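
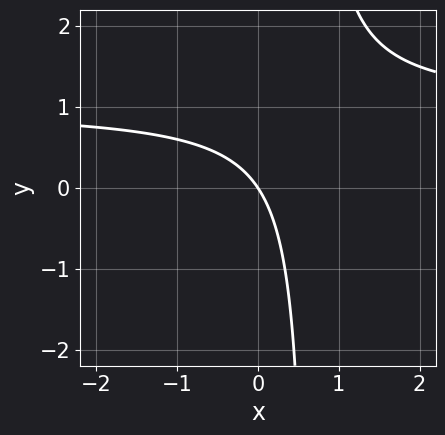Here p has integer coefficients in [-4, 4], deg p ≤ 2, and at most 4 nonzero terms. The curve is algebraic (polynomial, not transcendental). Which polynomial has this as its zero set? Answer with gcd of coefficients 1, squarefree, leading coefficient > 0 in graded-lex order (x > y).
3*x*y - 3*x - 2*y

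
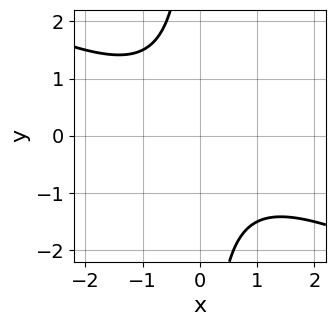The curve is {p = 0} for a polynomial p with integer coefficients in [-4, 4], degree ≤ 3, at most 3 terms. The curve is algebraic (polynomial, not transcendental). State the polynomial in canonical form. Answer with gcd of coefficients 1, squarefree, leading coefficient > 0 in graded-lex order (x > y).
x^2 + 2*x*y + 2

1. The degree is 2 — no degree-1 curve has this shape.
2. Reading off the gridlines: the curve avoids every integer y-axis point in the box; no x-intercept at any integer in the box.
3. Together with the visible shape, these determine p as stated.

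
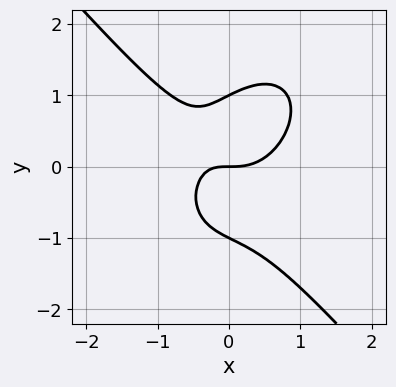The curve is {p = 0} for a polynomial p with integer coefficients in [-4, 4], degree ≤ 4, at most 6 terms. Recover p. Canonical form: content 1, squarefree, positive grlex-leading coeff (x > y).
3*x^3 + 2*y^3 - 2*x*y - 2*y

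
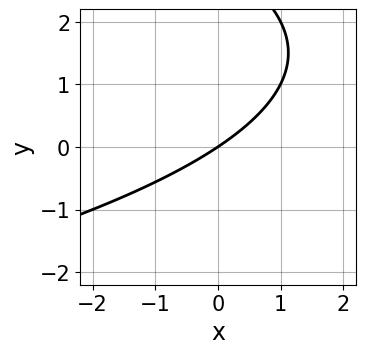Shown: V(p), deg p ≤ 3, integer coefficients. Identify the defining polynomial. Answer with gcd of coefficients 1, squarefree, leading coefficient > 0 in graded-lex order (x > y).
(a) The degree is 2 — the shape is more complex than any degree-1 curve.
(b) Against the integer gridlines: it crosses the y-axis at the gridline y = 0; it meets the x-axis at x = 0 (among the integer gridlines).
(c) Fitting integer coefficients to these (and the overall shape) gives p.

y^2 + 2*x - 3*y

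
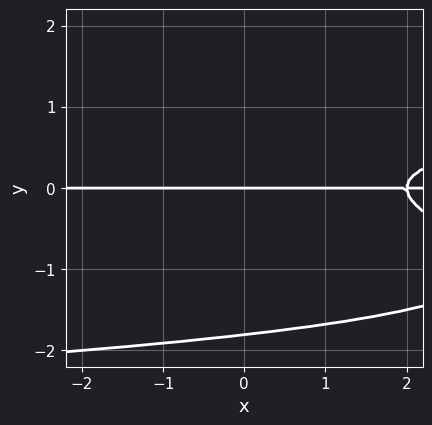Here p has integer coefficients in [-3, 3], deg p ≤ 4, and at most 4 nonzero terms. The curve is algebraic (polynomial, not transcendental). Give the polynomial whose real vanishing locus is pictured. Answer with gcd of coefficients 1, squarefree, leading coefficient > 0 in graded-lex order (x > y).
1. Degree: a generic line meets the curve in up to 4 points, so deg p = 4.
2. Observable constraints: one y-axis crossing is at y = 0; the visible x-axis segment lies entirely on the curve.
3. These observations pin down the coefficients.

2*y^4 + 3*y^3 - x*y + 2*y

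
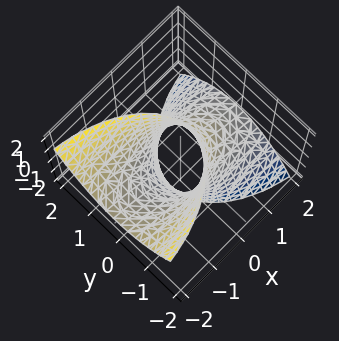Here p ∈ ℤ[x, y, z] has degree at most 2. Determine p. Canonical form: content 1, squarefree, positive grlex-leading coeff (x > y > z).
x^2 + 3*x*z + 3*y^2 - 2

(a) Degree: the shape is more complex than any degree-1 surface, so deg p = 2.
(b) Checking where it meets the axes: it misses every integer gridline on the z-axis.
(c) Solving for integer coefficients yields p as stated.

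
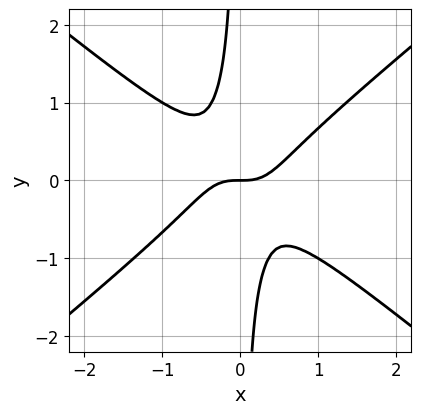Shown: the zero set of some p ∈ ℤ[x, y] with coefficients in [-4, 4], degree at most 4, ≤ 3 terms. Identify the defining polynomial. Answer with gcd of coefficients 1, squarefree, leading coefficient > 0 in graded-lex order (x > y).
2*x^3 - 3*x*y^2 - y

First, deg p = 3.
Then, from the visible intercepts: one y-axis crossing is at y = 0; it crosses the x-axis at the gridline x = 0.
Finally, matching integer coefficients to the picture gives p.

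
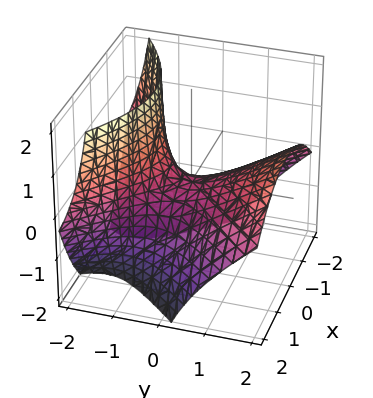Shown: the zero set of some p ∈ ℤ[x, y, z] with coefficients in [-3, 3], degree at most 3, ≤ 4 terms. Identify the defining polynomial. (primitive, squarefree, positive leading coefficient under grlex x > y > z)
1. The degree is 2 — no degree-1 surface has this shape.
2. From the axis intercepts and sections: it crosses the z-axis at the gridline z = 0; one y-axis crossing is at y = 0; it crosses the x-axis at the gridline x = 0.
3. Assembling these constraints gives the stated polynomial.

2*x^2 - 2*y^2 + 3*y*z + 3*z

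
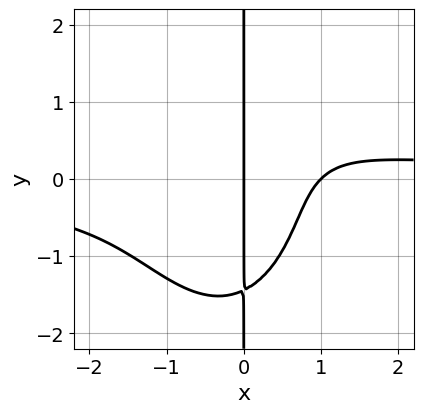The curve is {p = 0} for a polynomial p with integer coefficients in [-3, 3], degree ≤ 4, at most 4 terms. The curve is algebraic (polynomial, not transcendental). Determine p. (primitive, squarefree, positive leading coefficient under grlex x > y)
3*x^3*y + x*y^3 - 3*x^2 + 3*x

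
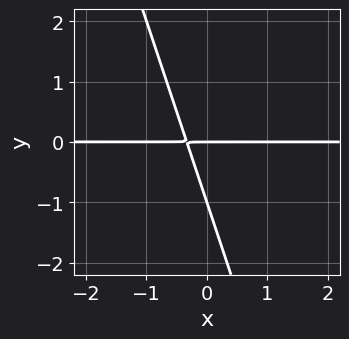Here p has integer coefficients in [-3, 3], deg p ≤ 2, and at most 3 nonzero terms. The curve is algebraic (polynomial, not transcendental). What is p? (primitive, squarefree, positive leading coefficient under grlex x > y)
deg p = 2.
Observable constraints: among the integer gridlines, it crosses the y-axis at y ∈ {-1, 0}; every point of the x-axis in the box is on the curve.
Matching integer coefficients to the picture gives p.

3*x*y + y^2 + y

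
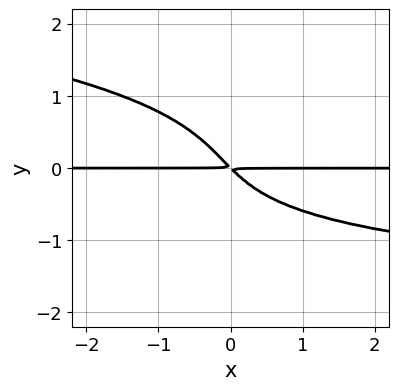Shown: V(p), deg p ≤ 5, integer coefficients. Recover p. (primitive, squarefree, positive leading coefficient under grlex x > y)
3*y^4 + x*y^2 + 3*x*y + 3*y^2

First, the degree is 4 — a generic line meets the curve in up to 4 points.
Then, reading off the gridlines: the visible x-axis segment lies entirely on the curve.
Finally, fitting integer coefficients to these (and the overall shape) gives p.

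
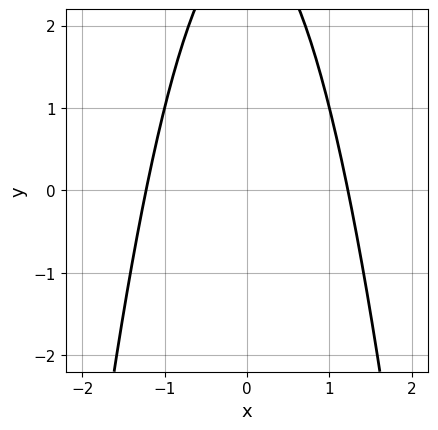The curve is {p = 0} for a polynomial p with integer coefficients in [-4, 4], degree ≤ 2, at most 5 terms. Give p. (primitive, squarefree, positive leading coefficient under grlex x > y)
2*x^2 + y - 3

First, the degree is 2 — a generic line meets the curve in up to 2 points.
Next, symmetries: it's symmetric under x → −x, forcing even powers of x.
Next, against the integer gridlines: no y-intercept at any integer in the box.
Finally, the integer polynomial consistent with all of this is the stated p.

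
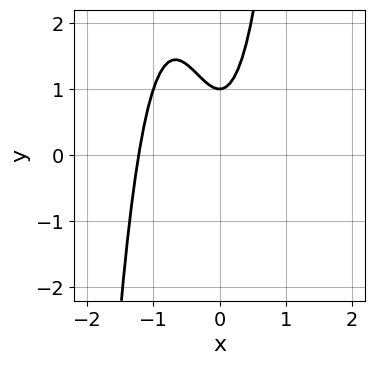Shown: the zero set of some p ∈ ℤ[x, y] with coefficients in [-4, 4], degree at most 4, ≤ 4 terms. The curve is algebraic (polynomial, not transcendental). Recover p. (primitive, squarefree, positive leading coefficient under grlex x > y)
3*x^3 + 3*x^2 - y + 1

1. The degree is 3 — the shape is more complex than any degree-2 curve.
2. Checking where it meets the axes: one y-axis crossing is at y = 1.
3. These observations pin down the coefficients.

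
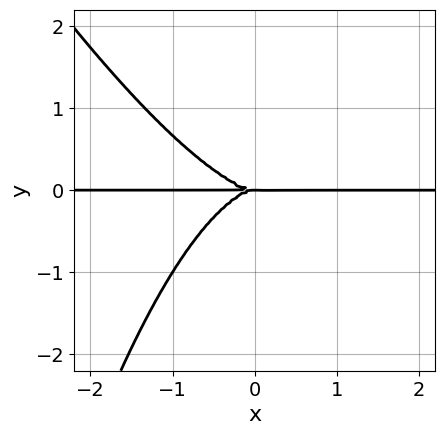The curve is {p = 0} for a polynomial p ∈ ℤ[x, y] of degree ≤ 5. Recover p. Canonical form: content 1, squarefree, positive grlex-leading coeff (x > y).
2*x^3*y + x^2*y^2 + 3*y^3

(a) Degree: a generic line meets the curve in up to 4 points, so deg p = 4.
(b) From the axis intercepts and sections: every point of the x-axis in the box is on the curve; it meets the y-axis at y = 0 (among the integer gridlines).
(c) The integer polynomial consistent with all of this is the stated p.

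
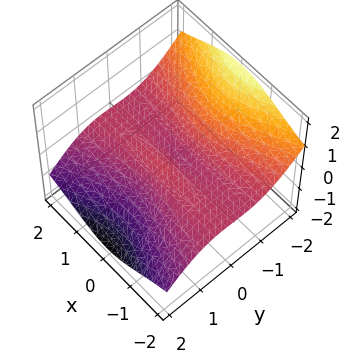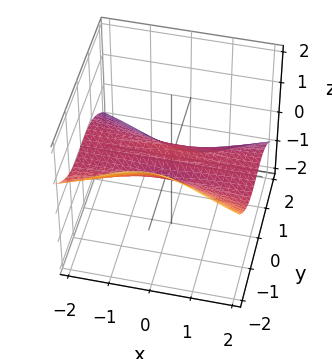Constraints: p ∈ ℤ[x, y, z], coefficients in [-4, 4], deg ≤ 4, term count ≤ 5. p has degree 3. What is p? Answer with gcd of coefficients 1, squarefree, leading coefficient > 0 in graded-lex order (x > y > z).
1. Degree: the shape is more complex than any degree-2 surface, so deg p = 3.
2. Against the integer gridlines: it meets the z-axis at z = 0 (among the integer gridlines); it meets the y-axis at y = 0 (among the integer gridlines).
3. Together with the visible shape, these determine p as stated.

3*x^2*z + 3*y^3 + 3*y^2*z - y + z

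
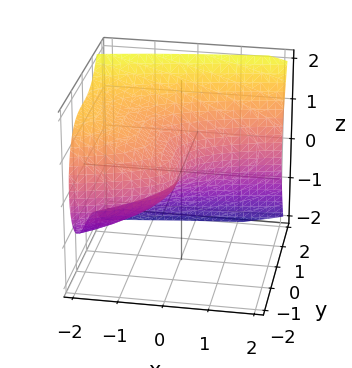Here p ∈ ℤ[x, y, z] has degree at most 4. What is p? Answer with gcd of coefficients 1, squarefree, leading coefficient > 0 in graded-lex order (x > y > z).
First, deg p = 3. No degree-2 surface has this shape.
Then, reading off the gridlines: it crosses the y-axis at the gridline y = 0; one z-axis crossing is at z = 0; it meets the x-axis at x = 0 (among the integer gridlines).
Finally, solving for integer coefficients yields p as stated.

2*y^3 - 3*z^2 - 3*x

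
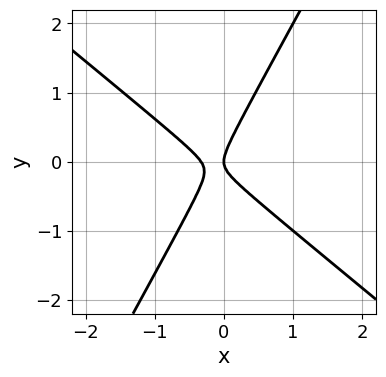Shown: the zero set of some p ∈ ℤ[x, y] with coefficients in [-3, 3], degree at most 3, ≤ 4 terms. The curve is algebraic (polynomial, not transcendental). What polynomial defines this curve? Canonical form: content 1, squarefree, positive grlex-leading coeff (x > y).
3*x^2 + 2*x*y - 2*y^2 + x

1. deg p = 2. A generic line meets the curve in up to 2 points.
2. Reading off the gridlines: it meets the y-axis at y = 0 (among the integer gridlines); one x-axis crossing is at x = 0.
3. Putting this together gives p.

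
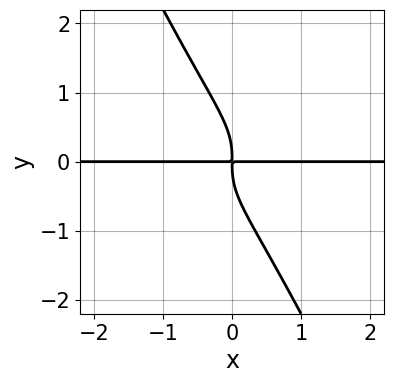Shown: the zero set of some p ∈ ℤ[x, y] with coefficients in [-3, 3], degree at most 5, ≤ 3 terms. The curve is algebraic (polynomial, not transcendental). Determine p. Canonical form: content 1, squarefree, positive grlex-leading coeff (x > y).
2*x*y^3 + y^4 + x*y

1. The degree is 4 — the shape is more complex than any degree-3 curve.
2. Checking where it meets the axes: every point of the x-axis in the box is on the curve.
3. Together with the visible shape, these determine p as stated.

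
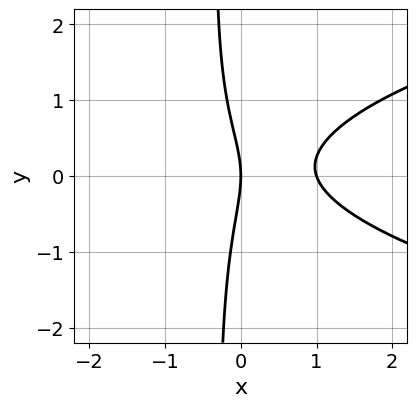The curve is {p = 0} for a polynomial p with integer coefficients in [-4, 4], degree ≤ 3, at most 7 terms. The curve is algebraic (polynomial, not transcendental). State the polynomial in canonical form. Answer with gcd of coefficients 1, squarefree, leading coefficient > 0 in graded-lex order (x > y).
Degree: no degree-2 curve has this shape, so deg p = 3.
Against the integer gridlines: the x-axis gridline crossings are at x ∈ {0, 1}; one y-axis crossing is at y = 0.
Fitting integer coefficients to these (and the overall shape) gives p.

3*x*y^2 - 3*x^2 - x*y + y^2 + 3*x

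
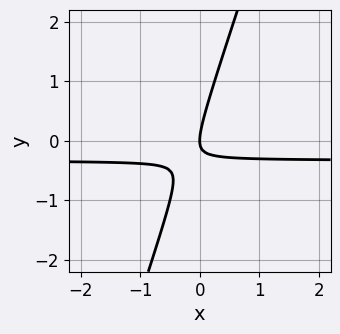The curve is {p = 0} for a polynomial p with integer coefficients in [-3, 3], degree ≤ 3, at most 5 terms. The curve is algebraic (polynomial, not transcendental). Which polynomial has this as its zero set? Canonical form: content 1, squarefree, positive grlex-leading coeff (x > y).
First, the degree is 2 — a generic line meets the curve in up to 2 points.
Next, from the axis intercepts and sections: one y-axis crossing is at y = 0; it crosses the x-axis at the gridline x = 0.
Finally, the integer polynomial consistent with all of this is the stated p.

3*x*y - y^2 + x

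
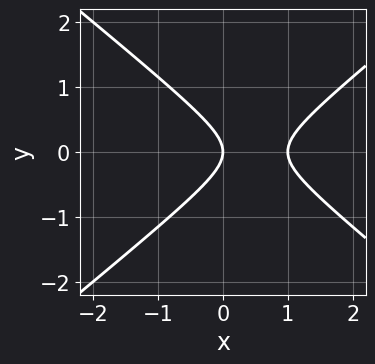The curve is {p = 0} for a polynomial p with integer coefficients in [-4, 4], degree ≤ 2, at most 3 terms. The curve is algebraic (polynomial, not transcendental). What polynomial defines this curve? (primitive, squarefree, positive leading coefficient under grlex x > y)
2*x^2 - 3*y^2 - 2*x

Degree: no degree-1 curve has this shape, so deg p = 2.
Symmetries: mirror symmetry y ↦ −y ⇒ only even powers of y.
Reading off the gridlines: among the integer gridlines, it crosses the x-axis at x ∈ {0, 1}; it meets the y-axis at y = 0 (among the integer gridlines).
Assembling these constraints gives the stated polynomial.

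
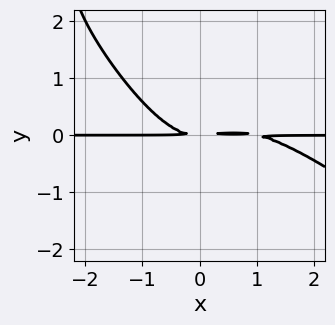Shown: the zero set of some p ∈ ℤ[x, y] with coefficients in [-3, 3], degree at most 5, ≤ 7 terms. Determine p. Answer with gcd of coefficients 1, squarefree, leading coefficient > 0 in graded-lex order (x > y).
First, degree: the shape is more complex than any degree-3 curve, so deg p = 4.
Then, checking where it meets the axes: the visible x-axis segment lies entirely on the curve.
Finally, these observations pin down the coefficients.

x^3*y + 2*x^2*y^2 + x*y^3 - x^2*y + 2*y^2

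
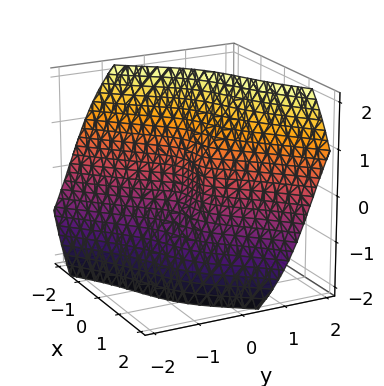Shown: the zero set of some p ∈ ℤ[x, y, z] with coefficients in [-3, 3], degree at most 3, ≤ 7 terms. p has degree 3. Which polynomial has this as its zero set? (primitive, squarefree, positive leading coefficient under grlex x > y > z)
2*x^3 + 3*x*y*z - 3*y^3 + z^3 - 2*y

(a) The degree is 3 — no degree-2 surface has this shape.
(b) From the axis intercepts and sections: it meets the x-axis at x = 0 (among the integer gridlines); it crosses the y-axis at the gridline y = 0; it meets the z-axis at z = 0 (among the integer gridlines).
(c) Putting this together gives p.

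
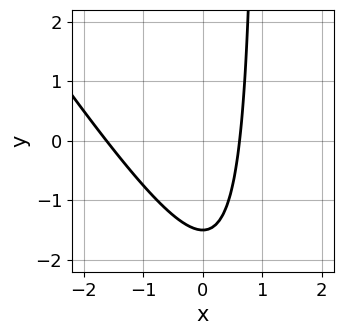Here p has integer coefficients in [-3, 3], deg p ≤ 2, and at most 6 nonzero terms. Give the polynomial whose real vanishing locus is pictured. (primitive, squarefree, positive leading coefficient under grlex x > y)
3*x^2 + 2*x*y + 3*x - 2*y - 3

1. The degree is 2 — a generic line meets the curve in up to 2 points.
2. The integer polynomial consistent with all of this is the stated p.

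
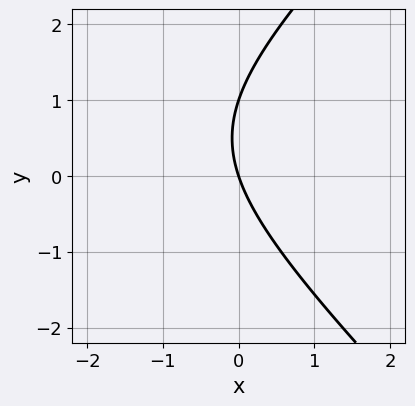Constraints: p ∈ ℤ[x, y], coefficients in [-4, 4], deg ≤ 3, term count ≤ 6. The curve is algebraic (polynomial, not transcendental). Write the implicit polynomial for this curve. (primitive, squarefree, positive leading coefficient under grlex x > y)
x^2 - y^2 + 3*x + y

First, the degree is 2 — a generic line meets the curve in up to 2 points.
Then, reading off the gridlines: the y-axis gridline crossings are at y ∈ {0, 1}; it crosses the x-axis at the gridline x = 0.
Finally, assembling these constraints gives the stated polynomial.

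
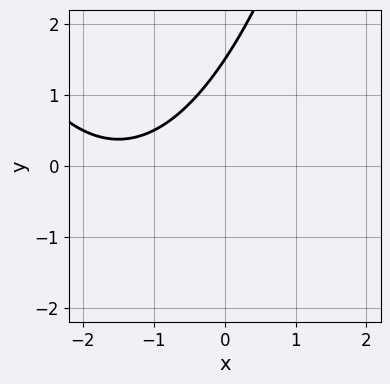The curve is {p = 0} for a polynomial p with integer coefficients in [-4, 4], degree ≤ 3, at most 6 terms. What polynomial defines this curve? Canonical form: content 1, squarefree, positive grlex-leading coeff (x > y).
deg p = 2.
Checking where it meets the axes: it misses every integer gridline on the x-axis.
The integer polynomial consistent with all of this is the stated p.

x^2 + 3*x - 2*y + 3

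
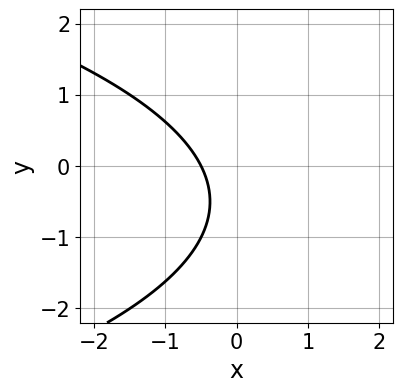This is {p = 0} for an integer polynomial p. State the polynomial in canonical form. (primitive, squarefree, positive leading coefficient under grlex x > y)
1. Degree: the shape is more complex than any degree-1 curve, so deg p = 2.
2. Against the integer gridlines: the curve avoids every integer y-axis point in the box.
3. Putting this together gives p.

y^2 + 2*x + y + 1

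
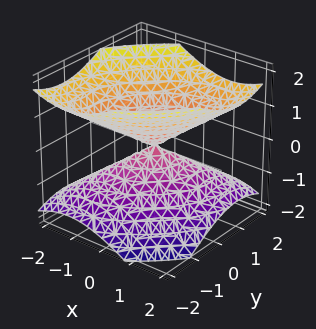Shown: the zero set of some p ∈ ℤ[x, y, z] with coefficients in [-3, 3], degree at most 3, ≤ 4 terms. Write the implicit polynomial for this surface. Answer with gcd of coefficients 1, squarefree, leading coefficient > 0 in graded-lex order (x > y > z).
2*x^2 - 2*x*y + 2*y^2 - 3*z^2

(a) deg p = 2. A generic line meets the surface in up to 2 points.
(b) From the visible intercepts: it meets the y-axis at y = 0 (among the integer gridlines); one z-axis crossing is at z = 0; it meets the x-axis at x = 0 (among the integer gridlines).
(c) Matching integer coefficients to the picture gives p.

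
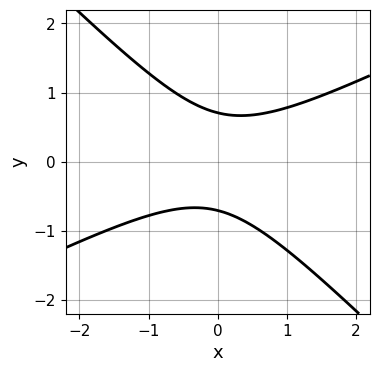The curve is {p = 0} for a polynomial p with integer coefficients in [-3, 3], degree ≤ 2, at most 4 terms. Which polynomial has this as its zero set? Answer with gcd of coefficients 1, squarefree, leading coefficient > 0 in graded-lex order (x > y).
x^2 - x*y - 2*y^2 + 1

1. Degree: the shape is more complex than any degree-1 curve, so deg p = 2.
2. From the axis intercepts and sections: the curve avoids every integer x-axis point in the box.
3. These observations pin down the coefficients.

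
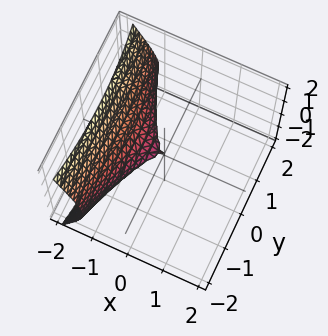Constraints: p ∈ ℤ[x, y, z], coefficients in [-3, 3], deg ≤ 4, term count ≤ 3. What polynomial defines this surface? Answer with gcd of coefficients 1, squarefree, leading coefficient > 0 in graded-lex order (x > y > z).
3*x^3 + y^2 + 3*z^2

1. The degree is 3 — the shape is more complex than any degree-2 surface.
2. Checking where it meets the axes: one z-axis crossing is at z = 0; it meets the y-axis at y = 0 (among the integer gridlines); it meets the x-axis at x = 0 (among the integer gridlines).
3. Solving for integer coefficients yields p as stated.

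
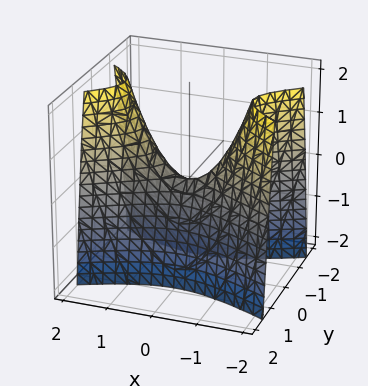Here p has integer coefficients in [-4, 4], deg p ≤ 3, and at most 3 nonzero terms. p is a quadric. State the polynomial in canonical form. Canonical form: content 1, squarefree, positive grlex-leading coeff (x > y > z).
Degree: a saddle surface; a quadric, so deg p = 2.
Symmetries: the x ↦ −x reflection is a symmetry, so x appears only in even powers; the y ↦ −y reflection is a symmetry, so y appears only in even powers.
Reading off the gridlines: it meets the x-axis at x = 0 (among the integer gridlines); one y-axis crossing is at y = 0; it meets the z-axis at z = 0 (among the integer gridlines).
Solving for integer coefficients yields p as stated.

x^2 - 3*y^2 - z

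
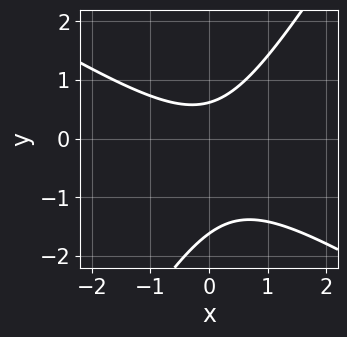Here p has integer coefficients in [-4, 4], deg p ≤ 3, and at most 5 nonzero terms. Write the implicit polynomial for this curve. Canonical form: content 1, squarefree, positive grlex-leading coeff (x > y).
x^2 + x*y - y^2 - y + 1

1. Degree: the shape is more complex than any degree-1 curve, so deg p = 2.
2. Against the integer gridlines: no x-intercept at any integer in the box.
3. Fitting integer coefficients to these (and the overall shape) gives p.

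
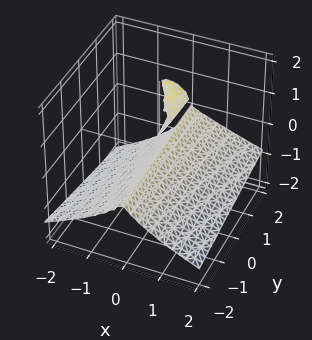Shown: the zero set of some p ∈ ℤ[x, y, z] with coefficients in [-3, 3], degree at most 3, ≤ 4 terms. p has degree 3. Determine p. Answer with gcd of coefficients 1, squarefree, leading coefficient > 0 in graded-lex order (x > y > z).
x*y*z + 3*z^3 + 2*x^2 + 2*x*z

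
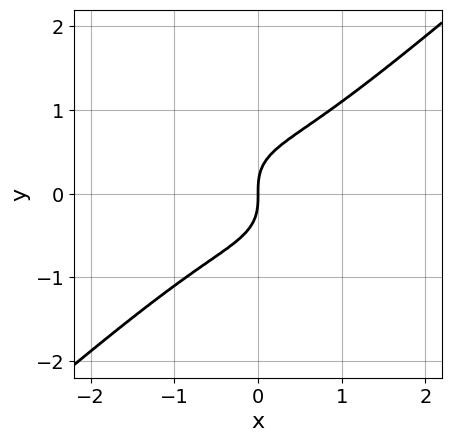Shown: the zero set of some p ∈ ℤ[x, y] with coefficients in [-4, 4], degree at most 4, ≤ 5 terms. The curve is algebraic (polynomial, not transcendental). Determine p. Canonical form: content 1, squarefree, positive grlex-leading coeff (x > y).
First, deg p = 3.
Next, reading off the gridlines: it meets the x-axis at x = 0 (among the integer gridlines); it meets the y-axis at y = 0 (among the integer gridlines).
Finally, the integer polynomial consistent with all of this is the stated p.

2*x^3 - 3*y^3 + 2*x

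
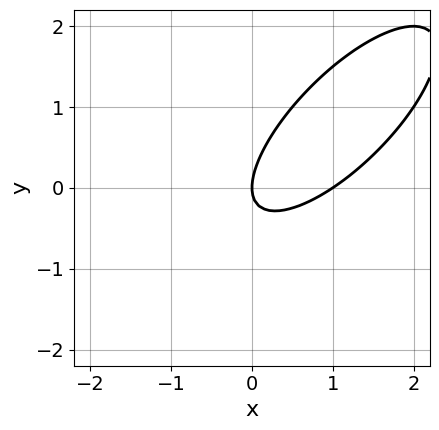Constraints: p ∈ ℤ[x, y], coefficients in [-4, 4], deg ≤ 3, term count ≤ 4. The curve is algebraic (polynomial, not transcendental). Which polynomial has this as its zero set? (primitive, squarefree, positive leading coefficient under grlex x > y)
2*x^2 - 3*x*y + 2*y^2 - 2*x

(a) The degree is 2 — no degree-1 curve has this shape.
(b) From the axis intercepts and sections: among the integer gridlines, it crosses the x-axis at x ∈ {0, 1}; it crosses the y-axis at the gridline y = 0.
(c) Solving for integer coefficients yields p as stated.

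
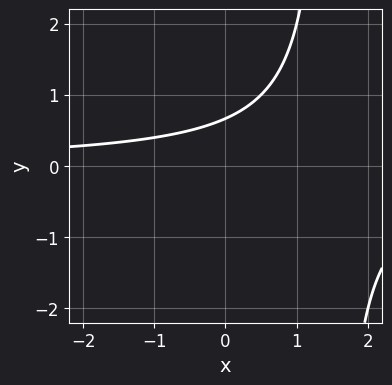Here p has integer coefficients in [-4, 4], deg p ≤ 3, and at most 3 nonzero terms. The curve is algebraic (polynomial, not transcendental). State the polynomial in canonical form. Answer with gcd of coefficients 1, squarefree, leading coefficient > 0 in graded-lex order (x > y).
2*x*y - 3*y + 2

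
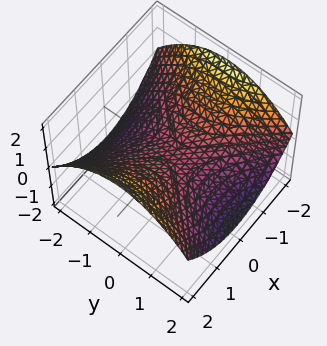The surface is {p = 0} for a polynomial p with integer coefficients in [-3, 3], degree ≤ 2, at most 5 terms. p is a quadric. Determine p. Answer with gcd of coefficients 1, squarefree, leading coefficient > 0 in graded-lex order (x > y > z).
x^2 - y^2 - 3*z

1. deg p = 2.
2. Symmetries: the y ↦ −y reflection is a symmetry, so y appears only in even powers; it's symmetric under x → −x, forcing even powers of x.
3. Observable constraints: it crosses the y-axis at the gridline y = 0; it meets the z-axis at z = 0 (among the integer gridlines).
4. The integer polynomial consistent with all of this is the stated p.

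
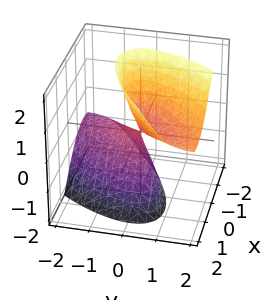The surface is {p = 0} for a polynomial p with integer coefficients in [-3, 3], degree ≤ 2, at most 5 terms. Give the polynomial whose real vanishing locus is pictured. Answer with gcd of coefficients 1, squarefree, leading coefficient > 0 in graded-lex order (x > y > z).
1. Degree: no degree-1 surface has this shape, so deg p = 2.
2. From the axis intercepts and sections: it crosses the y-axis at the gridline y = 0; it meets the z-axis at z = 0 (among the integer gridlines); one x-axis crossing is at x = 0.
3. Assembling these constraints gives the stated polynomial.

2*x^2 - 3*x*y + 2*y^2 - 2*y*z - z^2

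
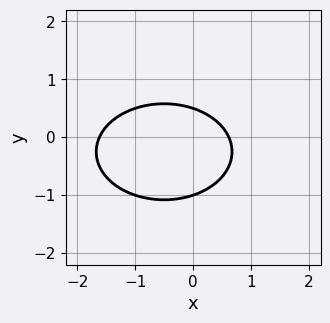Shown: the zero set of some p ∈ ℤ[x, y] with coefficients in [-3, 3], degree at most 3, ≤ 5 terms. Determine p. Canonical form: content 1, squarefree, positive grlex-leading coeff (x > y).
The degree is 2 — no degree-1 curve has this shape.
Against the integer gridlines: it meets the y-axis at y = -1 (among the integer gridlines).
Matching integer coefficients to the picture gives p.

x^2 + 2*y^2 + x + y - 1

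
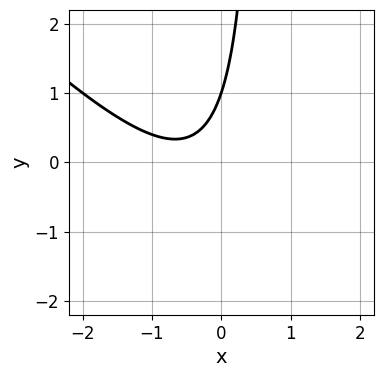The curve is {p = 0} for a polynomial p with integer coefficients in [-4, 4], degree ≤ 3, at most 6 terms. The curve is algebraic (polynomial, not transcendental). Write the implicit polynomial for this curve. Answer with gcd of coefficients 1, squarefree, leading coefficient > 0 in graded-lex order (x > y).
(a) deg p = 2.
(b) From the visible intercepts: it meets the y-axis at y = 1 (among the integer gridlines); it misses every integer gridline on the x-axis.
(c) Together with the visible shape, these determine p as stated.

3*x^2 + 3*x*y + 3*x - 2*y + 2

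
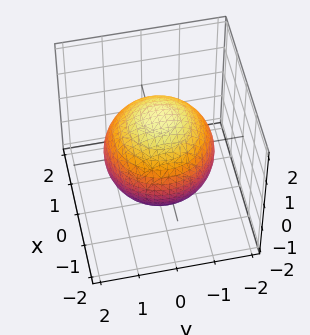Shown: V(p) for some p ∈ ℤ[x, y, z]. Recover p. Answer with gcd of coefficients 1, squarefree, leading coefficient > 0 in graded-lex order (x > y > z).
x^2 + y^2 + z^2 - 2

Degree: a closed, bounded, convex surface; a quadric, so deg p = 2.
Symmetries: rotational symmetry about the z-axis ⇒ p depends on x, y only through x² + y²; the z ↦ −z reflection is a symmetry, so z appears only in even powers.
Against the integer gridlines: a circular section at z = 1 has radius exactly 1.
Together with the visible shape, these determine p as stated.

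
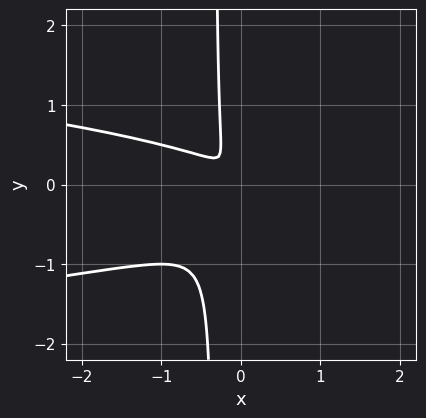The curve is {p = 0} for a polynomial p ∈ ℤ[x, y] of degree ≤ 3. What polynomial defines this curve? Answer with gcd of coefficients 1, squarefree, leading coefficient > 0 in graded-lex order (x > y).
3*x*y^2 + x^2 + x*y + y^2

Degree: a generic line meets the curve in up to 3 points, so deg p = 3.
Putting this together gives p.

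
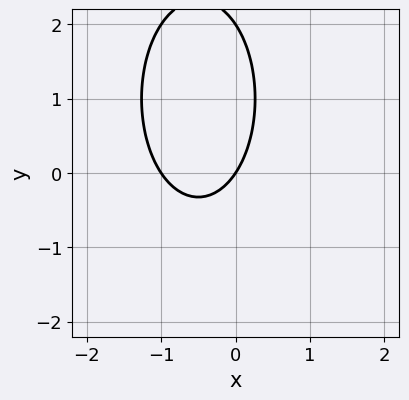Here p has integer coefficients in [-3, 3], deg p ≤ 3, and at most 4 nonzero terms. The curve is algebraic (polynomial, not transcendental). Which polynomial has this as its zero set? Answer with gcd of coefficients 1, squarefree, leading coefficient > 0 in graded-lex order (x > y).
3*x^2 + y^2 + 3*x - 2*y

(a) The degree is 2 — the shape is more complex than any degree-1 curve.
(b) Against the integer gridlines: the y-axis gridline crossings are at y ∈ {0, 2}; the x-axis gridline crossings are at x ∈ {-1, 0}.
(c) Fitting integer coefficients to these (and the overall shape) gives p.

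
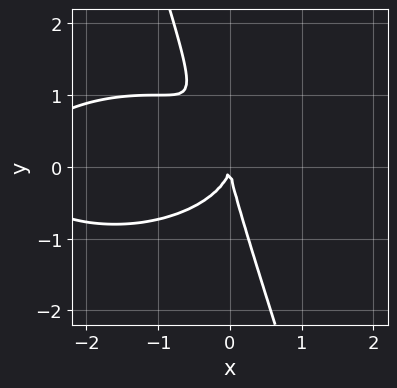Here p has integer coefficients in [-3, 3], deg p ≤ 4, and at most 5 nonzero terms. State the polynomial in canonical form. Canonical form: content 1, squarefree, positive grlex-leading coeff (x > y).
x^3 + 3*x*y^2 + y^3 + 3*x^2

The degree is 3 — the shape is more complex than any degree-2 curve.
Observable constraints: one y-axis crossing is at y = 0; it crosses the x-axis at the gridline x = 0.
Together with the visible shape, these determine p as stated.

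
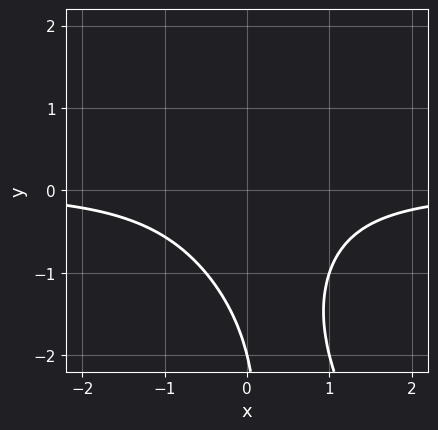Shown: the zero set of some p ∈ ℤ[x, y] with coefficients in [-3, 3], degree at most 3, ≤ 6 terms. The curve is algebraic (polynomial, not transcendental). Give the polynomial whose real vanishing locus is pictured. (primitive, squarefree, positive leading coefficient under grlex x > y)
2*x^2*y + x*y^2 + y + 2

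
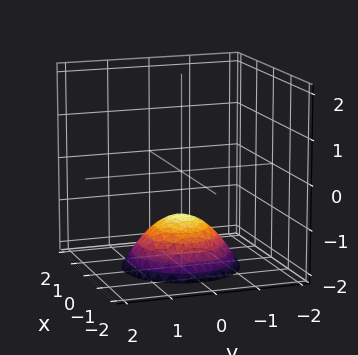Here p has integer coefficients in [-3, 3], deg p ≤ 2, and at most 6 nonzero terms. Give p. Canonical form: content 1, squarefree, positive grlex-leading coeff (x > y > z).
2*x^2 + 2*y^2 + 3*z + 3

First, deg p = 2. A generic line meets the surface in up to 2 points.
Next, by symmetry, every cross-section ⟂ z is a circle, so x, y appear only via x² + y².
Then, against the integer gridlines: it meets the z-axis at z = -1 (among the integer gridlines); a circular section at z = -2 has radius between 1 and 2.
Finally, together with the visible shape, these determine p as stated.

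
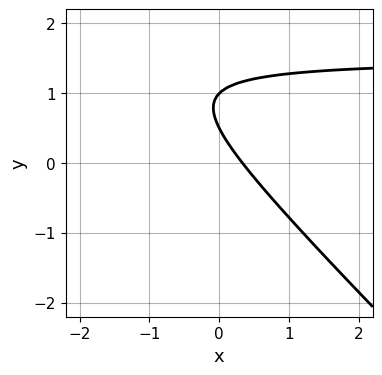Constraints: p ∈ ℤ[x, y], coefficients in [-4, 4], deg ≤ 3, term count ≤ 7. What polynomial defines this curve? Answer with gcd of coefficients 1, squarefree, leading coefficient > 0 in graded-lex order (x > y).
deg p = 2.
Observable constraints: it crosses the y-axis at the gridline y = 1.
Together with the visible shape, these determine p as stated.

2*x*y + 2*y^2 - 3*x - 3*y + 1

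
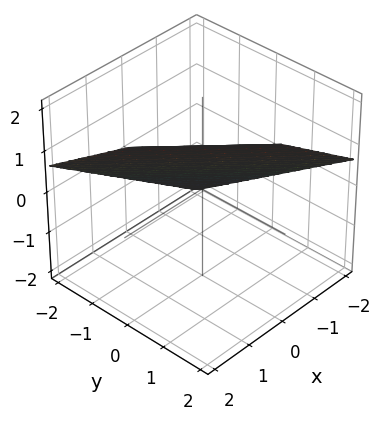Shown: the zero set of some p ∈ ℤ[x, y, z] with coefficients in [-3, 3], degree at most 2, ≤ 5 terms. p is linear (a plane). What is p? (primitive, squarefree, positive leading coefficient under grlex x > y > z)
deg p = 1. Every cross-section is a straight line — this is a plane.
From the visible intercepts: one x-axis crossing is at x = -1; one y-axis crossing is at y = -1.
Fitting integer coefficients to these (and the overall shape) gives p.

2*x + 2*y - 3*z + 2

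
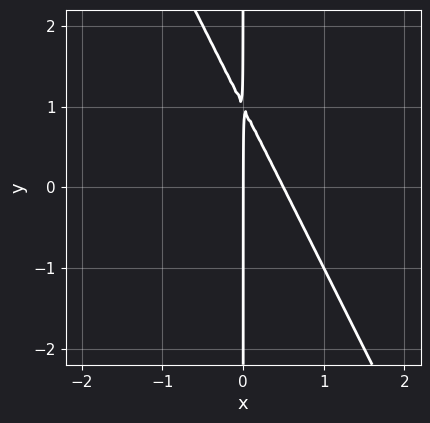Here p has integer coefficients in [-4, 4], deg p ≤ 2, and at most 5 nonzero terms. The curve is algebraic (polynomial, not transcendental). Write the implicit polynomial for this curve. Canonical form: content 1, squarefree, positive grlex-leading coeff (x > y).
2*x^2 + x*y - x

First, degree: a generic line meets the curve in up to 2 points, so deg p = 2.
Next, observable constraints: it crosses the x-axis at the gridline x = 0; the visible y-axis segment lies entirely on the curve.
Finally, solving for integer coefficients yields p as stated.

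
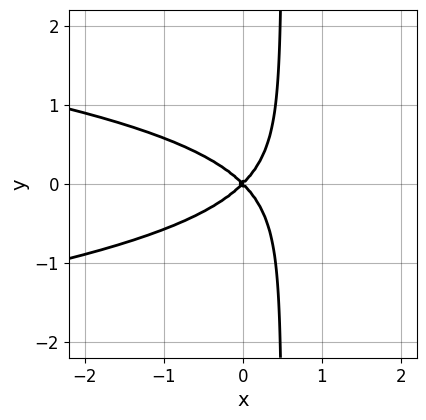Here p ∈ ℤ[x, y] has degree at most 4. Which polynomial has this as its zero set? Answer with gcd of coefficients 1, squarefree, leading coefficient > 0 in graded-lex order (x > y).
2*x*y^2 + x^2 - y^2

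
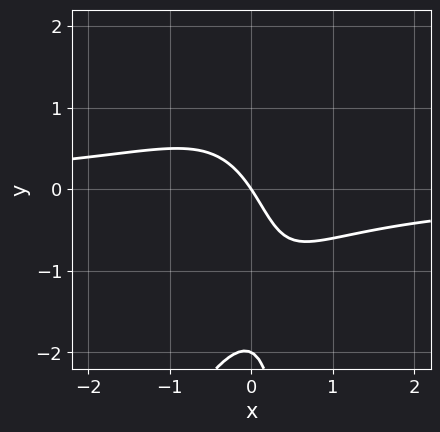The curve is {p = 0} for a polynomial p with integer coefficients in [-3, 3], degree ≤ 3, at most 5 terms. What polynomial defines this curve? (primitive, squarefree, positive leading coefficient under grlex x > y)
3*x^2*y - x*y^2 + y^2 + 3*x + 2*y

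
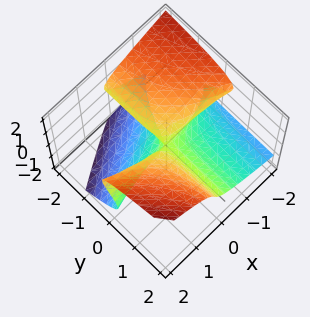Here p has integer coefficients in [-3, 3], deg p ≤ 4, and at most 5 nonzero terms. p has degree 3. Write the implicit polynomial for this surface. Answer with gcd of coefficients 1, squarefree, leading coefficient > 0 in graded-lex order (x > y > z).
x^2*z + 2*y*z^2 - 3*z^3 + 3*x*y - 2*y*z

deg p = 3. A generic line meets the surface in up to 3 points.
Reading off the gridlines: one z-axis crossing is at z = 0; every point of the y-axis in the box is on the surface; every point of the x-axis in the box is on the surface.
These observations pin down the coefficients.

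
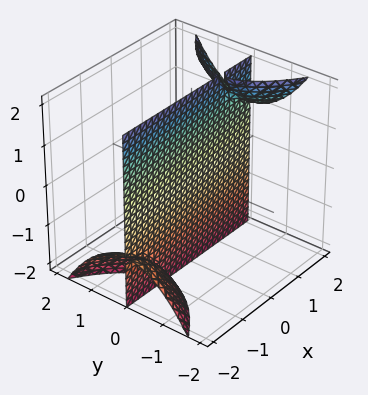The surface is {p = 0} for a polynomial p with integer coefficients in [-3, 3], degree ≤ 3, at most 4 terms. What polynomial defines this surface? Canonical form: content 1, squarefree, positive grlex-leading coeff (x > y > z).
First, I count 2 distinct pieces. They look like related sheets of one shape, so recover p as a whole.
Then, deg p = 3. No degree-2 surface has this shape.
Then, checking where it meets the axes: every point of the x-axis in the box is on the surface; one y-axis crossing is at y = 0; every point of the z-axis in the box is on the surface.
Finally, putting this together gives p.

x*y*z - y^3 - 2*y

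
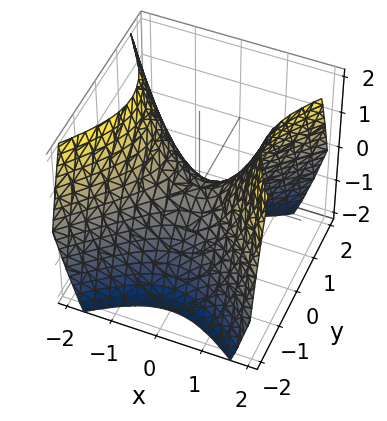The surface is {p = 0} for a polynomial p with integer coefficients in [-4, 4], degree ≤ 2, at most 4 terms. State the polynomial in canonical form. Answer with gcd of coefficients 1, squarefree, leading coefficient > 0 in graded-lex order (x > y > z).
The degree is 2 — a saddle surface; a quadric.
Symmetries: the x ↦ −x reflection is a symmetry, so x appears only in even powers; it's symmetric under y → −y, forcing even powers of y.
Checking where it meets the axes: it meets the z-axis at z = 0 (among the integer gridlines); one y-axis crossing is at y = 0; it crosses the x-axis at the gridline x = 0.
Assembling these constraints gives the stated polynomial.

x^2 - y^2 - z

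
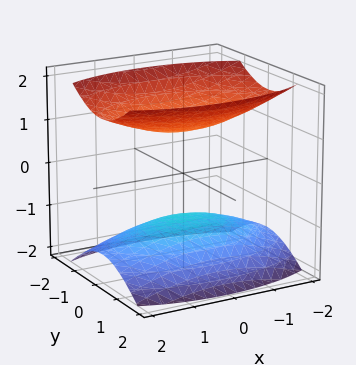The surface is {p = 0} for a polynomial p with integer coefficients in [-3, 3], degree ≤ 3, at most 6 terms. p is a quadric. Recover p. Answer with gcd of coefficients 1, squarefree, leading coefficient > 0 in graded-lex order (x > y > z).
The picture has 2 separate pieces. Treating them together as one polynomial.
deg p = 2. Two sheets facing apart; a quadric.
Symmetries: mirror symmetry y ↦ −y ⇒ only even powers of y; it's symmetric under z → −z, forcing even powers of z; mirror symmetry x ↦ −x ⇒ only even powers of x.
From the visible intercepts: no x-intercept at any integer in the box; it misses every integer gridline on the y-axis.
Solving for integer coefficients yields p as stated. Check: (0, 0, -1) on the z-axis lies on the surface, and p(0, 0, -1) = 0. ✓

x^2 + 3*y^2 - 3*z^2 + 3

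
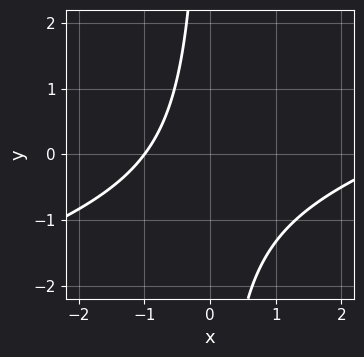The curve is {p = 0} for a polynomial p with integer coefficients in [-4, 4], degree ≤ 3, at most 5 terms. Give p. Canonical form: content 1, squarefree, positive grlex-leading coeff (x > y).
x^2 - 3*x*y - 2*x - 3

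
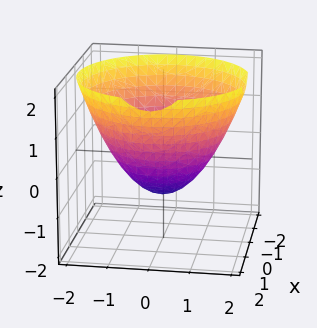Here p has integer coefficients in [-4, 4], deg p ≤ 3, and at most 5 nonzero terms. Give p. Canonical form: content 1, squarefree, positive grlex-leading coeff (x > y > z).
(a) Degree: a generic line meets the surface in up to 2 points, so deg p = 2.
(b) Symmetries: rotational symmetry about the z-axis ⇒ p depends on x, y only through x² + y².
(c) Observable constraints: it meets the z-axis at z = -1 (among the integer gridlines); a circular section at z = 0 has radius between 1 and 2.
(d) Fitting integer coefficients to these (and the overall shape) gives p.

2*x^2 + 2*y^2 - 3*z - 3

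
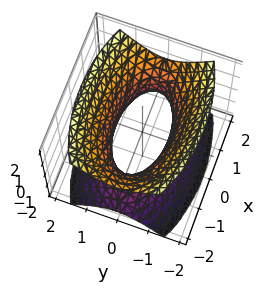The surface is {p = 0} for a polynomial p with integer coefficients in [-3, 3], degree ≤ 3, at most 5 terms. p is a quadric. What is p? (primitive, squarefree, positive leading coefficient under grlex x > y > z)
First, the degree is 2 — an hourglass — one-sheet hyperboloid; a quadric.
Next, symmetries: mirror symmetry x ↦ −x ⇒ only even powers of x; mirror symmetry y ↦ −y ⇒ only even powers of y; it's symmetric under z → −z, forcing even powers of z.
Next, observable constraints: no z-intercept at any integer in the box.
Finally, these observations pin down the coefficients.

x^2 + 3*y^2 - 2*z^2 - 2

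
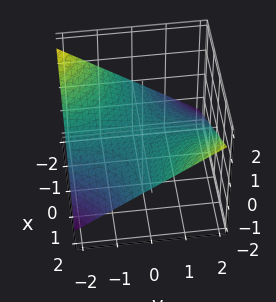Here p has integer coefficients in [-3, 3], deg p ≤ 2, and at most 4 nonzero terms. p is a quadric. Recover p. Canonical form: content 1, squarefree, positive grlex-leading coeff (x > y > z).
x*y - 3*z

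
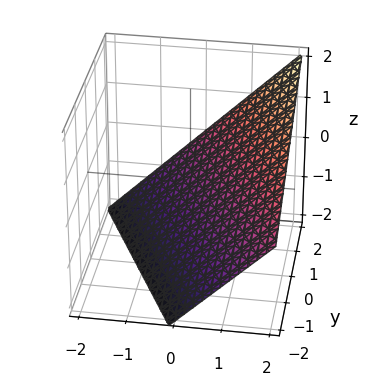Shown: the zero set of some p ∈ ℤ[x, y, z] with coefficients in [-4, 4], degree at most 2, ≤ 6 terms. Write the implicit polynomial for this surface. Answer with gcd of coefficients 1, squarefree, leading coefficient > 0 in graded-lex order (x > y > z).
(a) The degree is 1 — the surface is flat (a plane).
(b) From the axis intercepts and sections: one z-axis crossing is at z = -1; it crosses the y-axis at the gridline y = 2; it crosses the x-axis at the gridline x = 1.
(c) The integer polynomial consistent with all of this is the stated p.

2*x + y - 2*z - 2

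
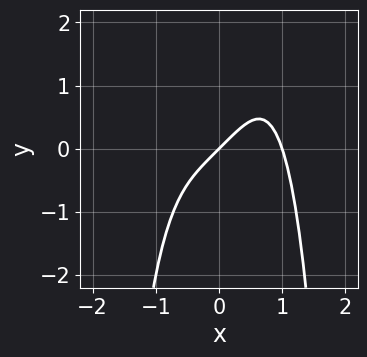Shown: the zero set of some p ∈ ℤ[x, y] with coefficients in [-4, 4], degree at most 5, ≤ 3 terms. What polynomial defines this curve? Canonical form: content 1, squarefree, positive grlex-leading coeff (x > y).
x^4 - x + y

1. Degree: the shape is more complex than any degree-3 curve, so deg p = 4.
2. Against the integer gridlines: it crosses the y-axis at the gridline y = 0; among the integer gridlines, it crosses the x-axis at x ∈ {0, 1}.
3. Fitting integer coefficients to these (and the overall shape) gives p.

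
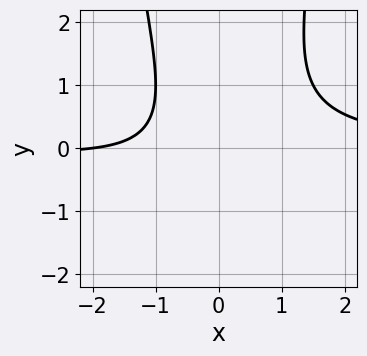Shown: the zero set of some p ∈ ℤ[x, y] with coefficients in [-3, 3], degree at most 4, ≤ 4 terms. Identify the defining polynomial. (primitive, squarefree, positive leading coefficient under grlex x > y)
2*x^2*y - y^2 - x - 2

1. Degree: no degree-2 curve has this shape, so deg p = 3.
2. Checking where it meets the axes: no y-intercept at any integer in the box; it meets the x-axis at x = -2 (among the integer gridlines).
3. Matching integer coefficients to the picture gives p.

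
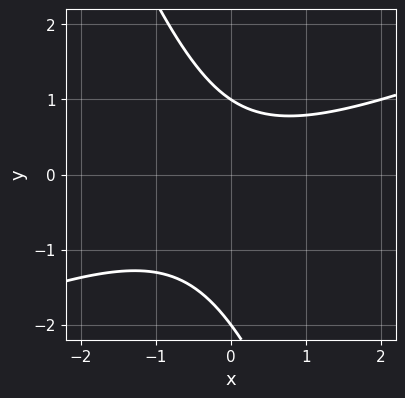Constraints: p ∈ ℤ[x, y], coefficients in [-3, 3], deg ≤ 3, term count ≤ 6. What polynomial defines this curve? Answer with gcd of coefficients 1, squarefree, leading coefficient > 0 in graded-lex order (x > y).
x^2 - 2*x*y - y^2 - y + 2

1. The degree is 2 — no degree-1 curve has this shape.
2. Checking where it meets the axes: the curve avoids every integer x-axis point in the box; the y-axis gridline crossings are at y ∈ {-2, 1}.
3. Matching integer coefficients to the picture gives p.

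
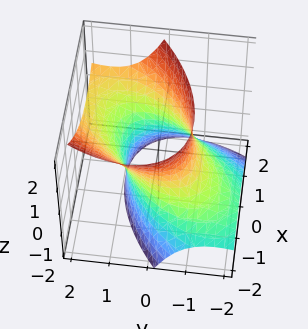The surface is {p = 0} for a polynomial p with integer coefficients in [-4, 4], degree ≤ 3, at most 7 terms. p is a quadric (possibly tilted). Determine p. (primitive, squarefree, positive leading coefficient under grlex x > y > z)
2*x^2 - 2*x*y + 2*y^2 - 3*y*z - z^2 - 3

The degree is 2 — a generic line meets the surface in up to 2 points.
From the visible intercepts: no z-intercept at any integer in the box.
Solving for integer coefficients yields p as stated.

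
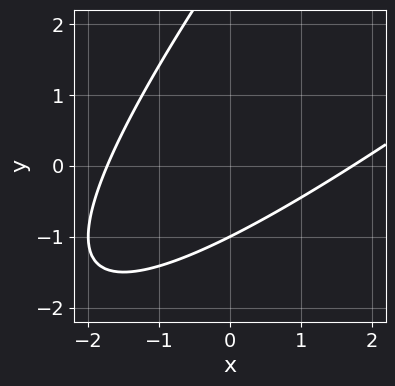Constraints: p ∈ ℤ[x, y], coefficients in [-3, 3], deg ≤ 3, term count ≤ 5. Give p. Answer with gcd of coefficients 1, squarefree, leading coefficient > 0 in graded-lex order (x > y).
x^2 - 2*x*y + y^2 - 2*y - 3

(a) Degree: no degree-1 curve has this shape, so deg p = 2.
(b) Checking where it meets the axes: it meets the y-axis at y = -1 (among the integer gridlines).
(c) Solving for integer coefficients yields p as stated.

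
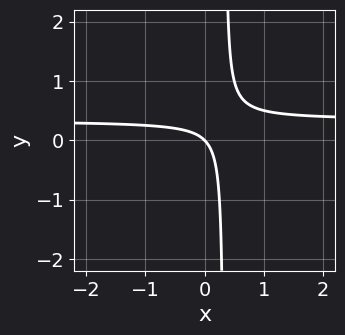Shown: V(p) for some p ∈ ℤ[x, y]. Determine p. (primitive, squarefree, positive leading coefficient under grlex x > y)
The degree is 2 — a generic line meets the curve in up to 2 points.
Against the integer gridlines: it crosses the y-axis at the gridline y = 0; it meets the x-axis at x = 0 (among the integer gridlines).
The integer polynomial consistent with all of this is the stated p.

3*x*y - x - y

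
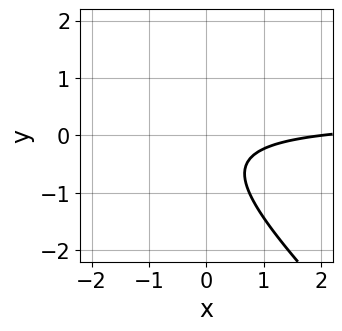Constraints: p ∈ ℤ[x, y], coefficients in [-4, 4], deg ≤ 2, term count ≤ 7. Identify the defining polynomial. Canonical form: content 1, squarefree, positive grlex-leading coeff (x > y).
3*x*y + 3*y^2 - x + 2*y + 2

deg p = 2. The shape is more complex than any degree-1 curve.
From the visible intercepts: it crosses the x-axis at the gridline x = 2; the curve avoids every integer y-axis point in the box.
Assembling these constraints gives the stated polynomial.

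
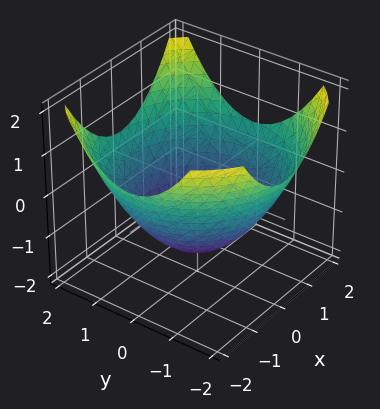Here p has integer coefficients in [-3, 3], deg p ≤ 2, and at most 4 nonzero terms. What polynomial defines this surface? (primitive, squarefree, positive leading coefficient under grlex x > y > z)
Degree: no degree-1 surface has this shape, so deg p = 2.
Symmetries: rotational symmetry about the z-axis ⇒ p depends on x, y only through x² + y².
Checking where it meets the axes: a circular section at z = 0 has radius between 1 and 2.
Solving for integer coefficients yields p as stated.

x^2 + y^2 - 2*z - 3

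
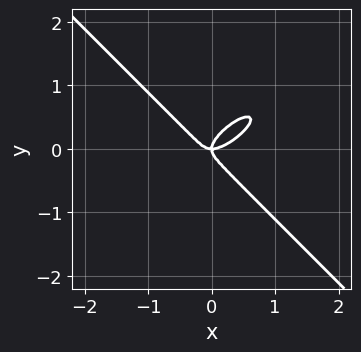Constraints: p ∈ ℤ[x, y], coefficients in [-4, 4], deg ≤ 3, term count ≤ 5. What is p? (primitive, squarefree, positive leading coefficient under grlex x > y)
First, the degree is 3 — a generic line meets the curve in up to 3 points.
Next, observable constraints: one y-axis crossing is at y = 0; it crosses the x-axis at the gridline x = 0.
Finally, together with the visible shape, these determine p as stated.

2*x^3 - 2*x^2*y - x*y^2 + 3*y^3 - x*y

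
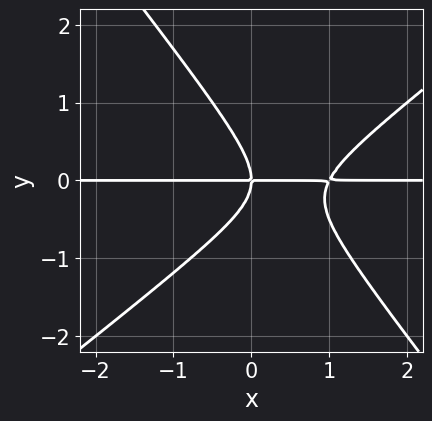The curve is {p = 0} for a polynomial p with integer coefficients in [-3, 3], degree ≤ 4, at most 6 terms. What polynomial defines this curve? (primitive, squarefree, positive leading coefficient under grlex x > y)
The degree is 3 — a generic line meets the curve in up to 3 points.
From the axis intercepts and sections: one y-axis crossing is at y = 0; every point of the x-axis in the box is on the curve.
These observations pin down the coefficients.

2*x^2*y - x*y^2 - 2*y^3 - 2*x*y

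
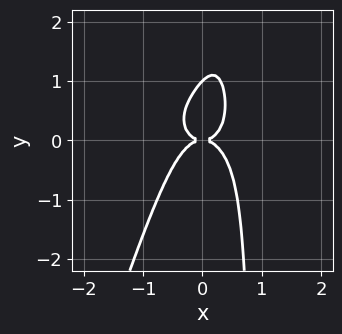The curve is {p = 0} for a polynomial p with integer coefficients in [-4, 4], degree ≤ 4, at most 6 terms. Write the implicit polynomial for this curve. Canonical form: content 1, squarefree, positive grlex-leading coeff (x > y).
3*x^4 + 3*x^2*y^2 - x*y^3 + y^3 - y^2

First, deg p = 4. The shape is more complex than any degree-3 curve.
Then, reading off the gridlines: among the integer gridlines, it crosses the y-axis at y ∈ {0, 1}; one x-axis crossing is at x = 0.
Finally, the integer polynomial consistent with all of this is the stated p.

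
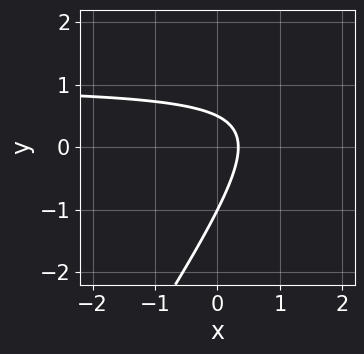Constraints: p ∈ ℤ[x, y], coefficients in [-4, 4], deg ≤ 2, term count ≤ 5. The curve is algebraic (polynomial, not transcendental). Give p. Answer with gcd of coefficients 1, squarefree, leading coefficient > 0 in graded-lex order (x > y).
3*x*y - 2*y^2 - 3*x - y + 1

First, degree: no degree-1 curve has this shape, so deg p = 2.
Then, observable constraints: it meets the y-axis at y = -1 (among the integer gridlines).
Finally, fitting integer coefficients to these (and the overall shape) gives p.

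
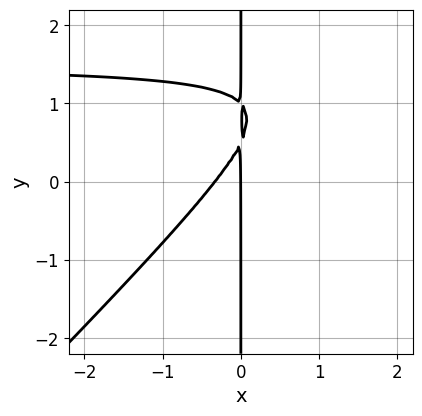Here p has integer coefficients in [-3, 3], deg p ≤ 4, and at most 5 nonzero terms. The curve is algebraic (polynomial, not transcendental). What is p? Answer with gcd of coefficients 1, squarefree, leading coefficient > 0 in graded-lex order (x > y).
2*x^2*y - 2*x*y^2 - 3*x^2 + 3*x*y - x

deg p = 3.
Against the integer gridlines: one x-axis crossing is at x = 0; every point of the y-axis in the box is on the curve.
Together with the visible shape, these determine p as stated.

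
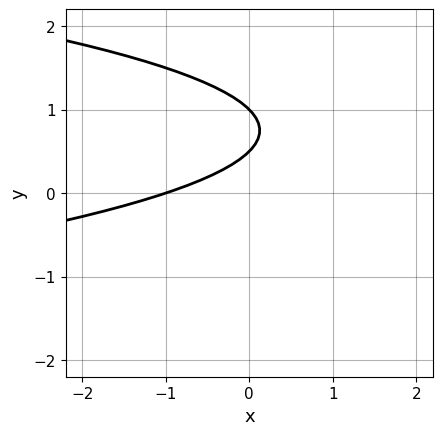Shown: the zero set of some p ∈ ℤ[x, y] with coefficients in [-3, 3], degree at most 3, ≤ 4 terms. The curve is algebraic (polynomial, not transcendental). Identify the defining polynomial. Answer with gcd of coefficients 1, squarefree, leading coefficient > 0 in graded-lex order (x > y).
2*y^2 + x - 3*y + 1

First, deg p = 2.
Then, observable constraints: it crosses the x-axis at the gridline x = -1; one y-axis crossing is at y = 1.
Finally, assembling these constraints gives the stated polynomial.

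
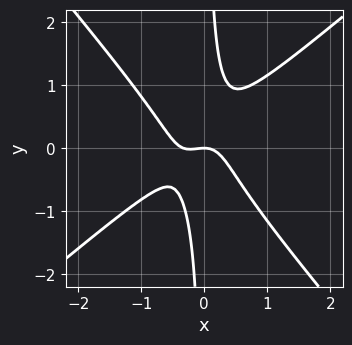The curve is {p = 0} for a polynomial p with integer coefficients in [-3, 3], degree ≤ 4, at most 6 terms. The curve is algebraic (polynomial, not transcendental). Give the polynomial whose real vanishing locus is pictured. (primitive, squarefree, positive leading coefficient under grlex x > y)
(a) The degree is 3 — the shape is more complex than any degree-2 curve.
(b) Against the integer gridlines: one y-axis crossing is at y = 0; one x-axis crossing is at x = 0.
(c) These observations pin down the coefficients.

3*x^3 - x^2*y - 3*x*y^2 + x^2 + y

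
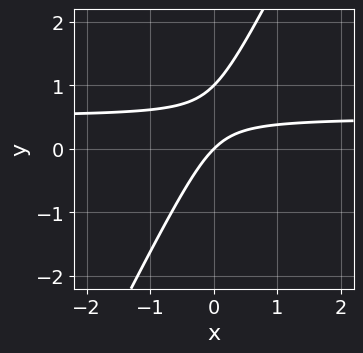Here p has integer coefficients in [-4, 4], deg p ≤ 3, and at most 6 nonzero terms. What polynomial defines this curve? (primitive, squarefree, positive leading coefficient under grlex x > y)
First, degree: a generic line meets the curve in up to 2 points, so deg p = 2.
Then, checking where it meets the axes: it crosses the x-axis at the gridline x = 0; among the integer gridlines, it crosses the y-axis at y ∈ {0, 1}.
Finally, assembling these constraints gives the stated polynomial.

2*x*y - y^2 - x + y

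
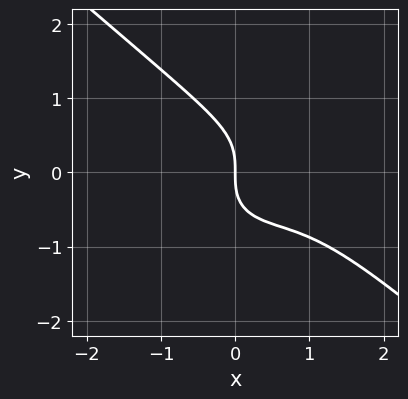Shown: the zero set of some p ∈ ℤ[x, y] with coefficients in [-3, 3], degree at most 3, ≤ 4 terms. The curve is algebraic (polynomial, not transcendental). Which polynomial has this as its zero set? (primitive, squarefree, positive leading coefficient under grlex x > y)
2*x^3 + 3*y^3 - 3*x^2 + 3*x

(a) The degree is 3 — the shape is more complex than any degree-2 curve.
(b) From the visible intercepts: it crosses the x-axis at the gridline x = 0; it crosses the y-axis at the gridline y = 0.
(c) These observations pin down the coefficients.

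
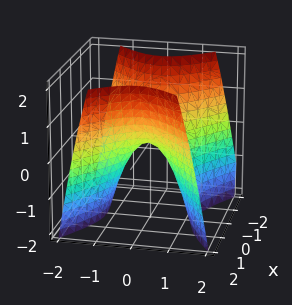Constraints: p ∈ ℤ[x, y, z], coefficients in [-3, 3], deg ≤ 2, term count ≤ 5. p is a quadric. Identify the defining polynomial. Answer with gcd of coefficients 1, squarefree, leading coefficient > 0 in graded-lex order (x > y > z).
1. The degree is 2 — a saddle surface; a quadric.
2. Symmetries: it's symmetric under y → −y, forcing even powers of y; it's symmetric under x → −x, forcing even powers of x.
3. From the axis intercepts and sections: it meets the z-axis at z = 0 (among the integer gridlines); it meets the x-axis at x = 0 (among the integer gridlines); it meets the y-axis at y = 0 (among the integer gridlines).
4. Putting this together gives p.

2*x^2 - 3*y^2 - 2*z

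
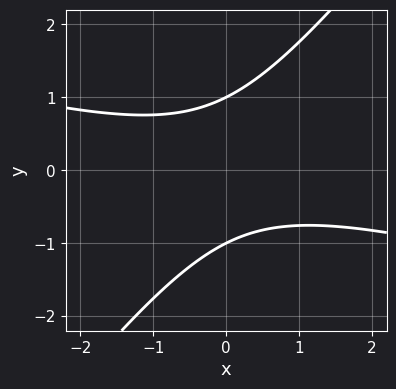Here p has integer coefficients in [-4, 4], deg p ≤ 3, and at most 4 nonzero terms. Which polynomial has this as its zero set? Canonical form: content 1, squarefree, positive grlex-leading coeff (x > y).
deg p = 2. The shape is more complex than any degree-1 curve.
Observable constraints: the curve avoids every integer x-axis point in the box; the y-axis gridline crossings are at y ∈ {-1, 1}.
Assembling these constraints gives the stated polynomial.

x^2 + 3*x*y - 3*y^2 + 3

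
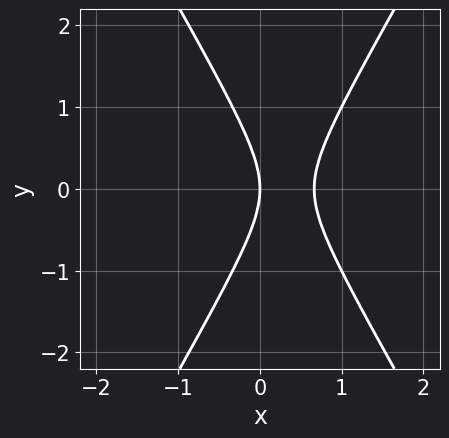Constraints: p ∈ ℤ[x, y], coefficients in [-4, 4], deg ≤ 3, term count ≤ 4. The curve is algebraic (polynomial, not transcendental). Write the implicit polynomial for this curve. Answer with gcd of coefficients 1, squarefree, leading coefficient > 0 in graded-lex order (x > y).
3*x^2 - y^2 - 2*x

First, degree: the shape is more complex than any degree-1 curve, so deg p = 2.
Next, symmetries: the y ↦ −y reflection is a symmetry, so y appears only in even powers.
Next, from the visible intercepts: one y-axis crossing is at y = 0; it crosses the x-axis at the gridline x = 0.
Finally, matching integer coefficients to the picture gives p.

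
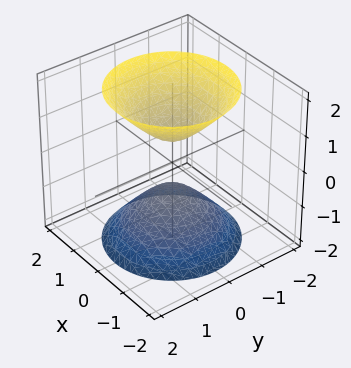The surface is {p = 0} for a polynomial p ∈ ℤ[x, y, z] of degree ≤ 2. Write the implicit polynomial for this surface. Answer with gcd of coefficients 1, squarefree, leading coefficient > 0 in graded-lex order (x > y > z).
There are 2 components.
Degree: no degree-1 surface has this shape, so deg p = 2.
Symmetries: the surface is invariant under rotation about z: p = q(x² + y², z).
Against the integer gridlines: no x-intercept at any integer in the box; it misses every integer gridline on the y-axis; a circular section at z = 1 has radius between 0 and 1.
These observations pin down the coefficients.

3*x^2 + 3*y^2 - 2*z^2 + 1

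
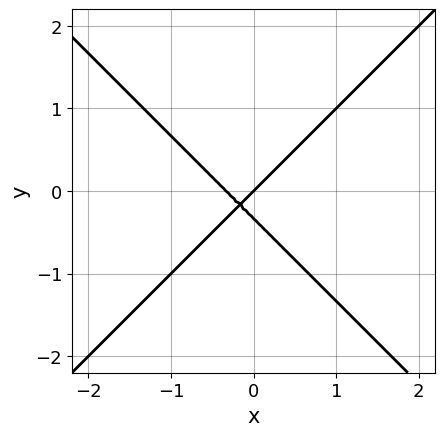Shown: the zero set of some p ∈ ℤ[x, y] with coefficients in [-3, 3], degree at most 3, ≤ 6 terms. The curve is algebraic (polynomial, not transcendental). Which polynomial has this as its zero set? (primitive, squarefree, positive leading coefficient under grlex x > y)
The degree is 2 — no degree-1 curve has this shape.
Checking where it meets the axes: one x-axis crossing is at x = 0; it meets the y-axis at y = 0 (among the integer gridlines).
Assembling these constraints gives the stated polynomial.

3*x^2 - 3*y^2 + x - y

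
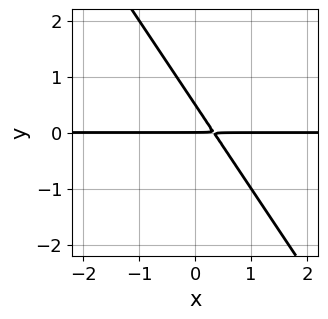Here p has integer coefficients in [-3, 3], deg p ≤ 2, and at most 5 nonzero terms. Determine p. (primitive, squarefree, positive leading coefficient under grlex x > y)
The degree is 2 — no degree-1 curve has this shape.
From the axis intercepts and sections: one y-axis crossing is at y = 0; every point of the x-axis in the box is on the curve.
The integer polynomial consistent with all of this is the stated p.

3*x*y + 2*y^2 - y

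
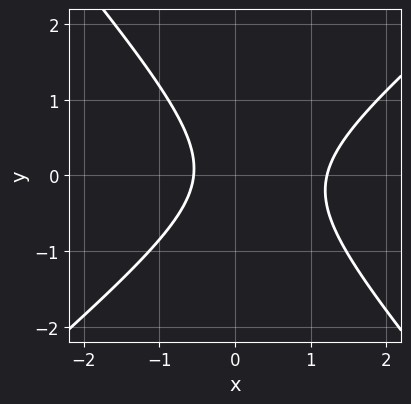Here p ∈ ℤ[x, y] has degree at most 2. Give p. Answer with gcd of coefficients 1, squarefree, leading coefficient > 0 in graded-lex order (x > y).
First, the degree is 2 — the shape is more complex than any degree-1 curve.
Then, from the axis intercepts and sections: the curve avoids every integer y-axis point in the box.
Finally, matching integer coefficients to the picture gives p.

3*x^2 - x*y - 3*y^2 - 2*x - 2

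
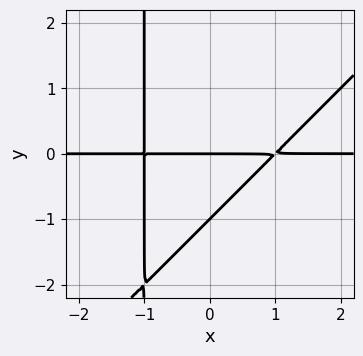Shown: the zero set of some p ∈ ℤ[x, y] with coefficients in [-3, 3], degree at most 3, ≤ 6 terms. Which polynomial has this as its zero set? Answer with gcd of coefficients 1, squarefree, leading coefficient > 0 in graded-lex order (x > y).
Degree: the shape is more complex than any degree-2 curve, so deg p = 3.
Against the integer gridlines: the visible x-axis segment lies entirely on the curve; the y-axis gridline crossings are at y ∈ {-1, 0}.
Assembling these constraints gives the stated polynomial.

x^2*y - x*y^2 - y^2 - y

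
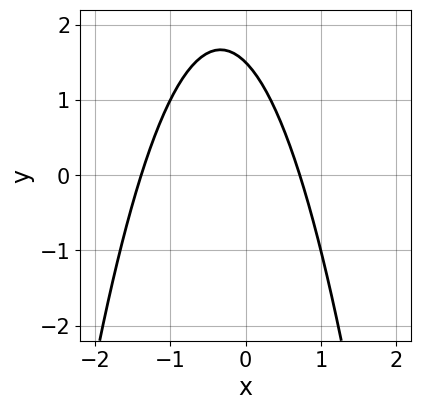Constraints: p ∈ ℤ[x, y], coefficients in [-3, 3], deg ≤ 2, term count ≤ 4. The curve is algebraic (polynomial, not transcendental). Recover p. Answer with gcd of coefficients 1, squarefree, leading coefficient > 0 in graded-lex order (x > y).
3*x^2 + 2*x + 2*y - 3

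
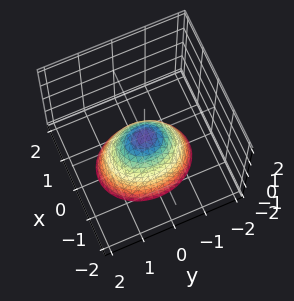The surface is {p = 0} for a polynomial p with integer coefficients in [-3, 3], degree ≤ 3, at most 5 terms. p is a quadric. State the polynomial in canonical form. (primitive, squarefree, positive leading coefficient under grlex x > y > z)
1. deg p = 2. A paraboloid; a quadric.
2. Symmetries: the x ↦ −x reflection is a symmetry, so x appears only in even powers; the y ↦ −y reflection is a symmetry, so y appears only in even powers.
3. Reading off the gridlines: it crosses the x-axis at the gridline x = 0; it meets the z-axis at z = 0 (among the integer gridlines); it crosses the y-axis at the gridline y = 0.
4. Solving for integer coefficients yields p as stated.

3*x^2 + 2*y^2 + 2*z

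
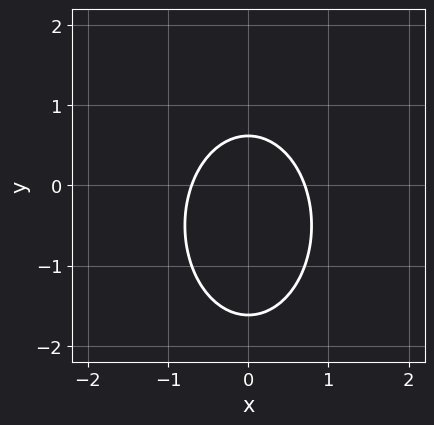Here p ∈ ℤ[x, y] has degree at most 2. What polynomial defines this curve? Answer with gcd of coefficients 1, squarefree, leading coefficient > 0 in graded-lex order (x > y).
(a) Degree: the shape is more complex than any degree-1 curve, so deg p = 2.
(b) Symmetries: mirror symmetry x ↦ −x ⇒ only even powers of x.
(c) Assembling these constraints gives the stated polynomial.

2*x^2 + y^2 + y - 1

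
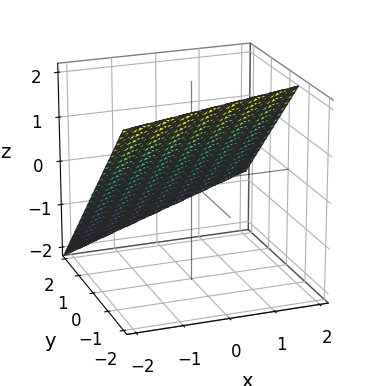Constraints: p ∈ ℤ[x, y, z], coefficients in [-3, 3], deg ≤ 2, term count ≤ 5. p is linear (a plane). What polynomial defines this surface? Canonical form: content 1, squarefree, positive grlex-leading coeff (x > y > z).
x - 3*y - 3*z + 2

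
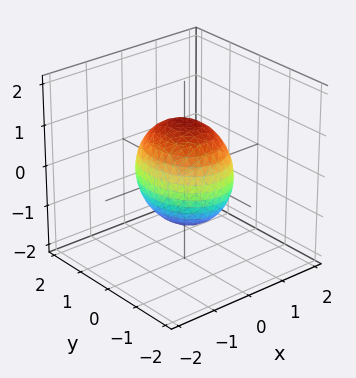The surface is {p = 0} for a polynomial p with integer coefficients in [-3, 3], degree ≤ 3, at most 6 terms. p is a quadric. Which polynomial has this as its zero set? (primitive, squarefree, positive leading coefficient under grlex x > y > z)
The degree is 2 — a closed, bounded, convex surface; a quadric.
Symmetries: it's symmetric under z → −z, forcing even powers of z; it's symmetric under x → −x, forcing even powers of x; mirror symmetry y ↦ −y ⇒ only even powers of y.
From the axis intercepts and sections: the x-axis gridline crossings are at x ∈ {-1, 1}.
Together with the visible shape, these determine p as stated.

3*x^2 + 2*y^2 + 2*z^2 - 3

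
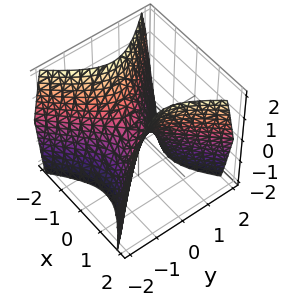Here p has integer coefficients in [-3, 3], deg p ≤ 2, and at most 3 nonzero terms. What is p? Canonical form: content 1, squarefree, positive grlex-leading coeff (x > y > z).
3*x^2 - 3*y^2 - 2*z

(a) Degree: a saddle surface; a quadric, so deg p = 2.
(b) Symmetries: the x ↦ −x reflection is a symmetry, so x appears only in even powers; it's symmetric under y → −y, forcing even powers of y.
(c) Reading off the gridlines: it meets the z-axis at z = 0 (among the integer gridlines); it meets the y-axis at y = 0 (among the integer gridlines); it crosses the x-axis at the gridline x = 0.
(d) Together with the visible shape, these determine p as stated.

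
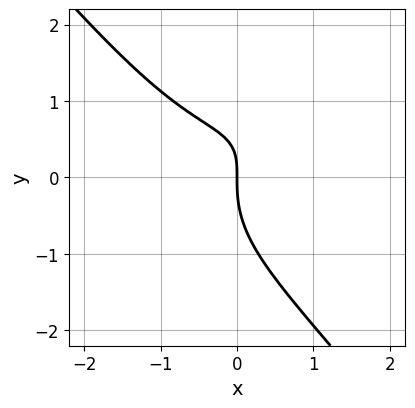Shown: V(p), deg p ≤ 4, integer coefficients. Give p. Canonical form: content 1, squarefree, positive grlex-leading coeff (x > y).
First, deg p = 3. The shape is more complex than any degree-2 curve.
Then, reading off the gridlines: one y-axis crossing is at y = 0; it meets the x-axis at x = 0 (among the integer gridlines).
Finally, putting this together gives p.

2*x^3 + x*y^2 + 2*y^3 - 3*x*y + 3*x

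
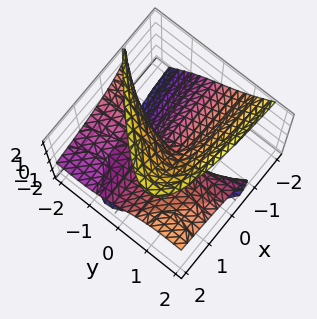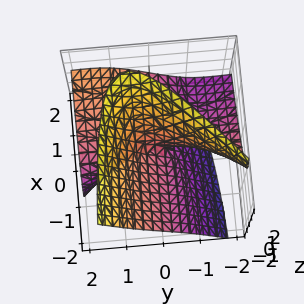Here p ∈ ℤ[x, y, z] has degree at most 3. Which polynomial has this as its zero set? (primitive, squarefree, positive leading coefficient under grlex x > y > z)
First, deg p = 3. The shape is more complex than any degree-2 surface.
Then, from the visible intercepts: it crosses the z-axis at the gridline z = 0; the visible x-axis segment lies entirely on the surface; every point of the y-axis in the box is on the surface.
Finally, the integer polynomial consistent with all of this is the stated p.

2*y^2*z - z^3 - 3*x*y + 3*x*z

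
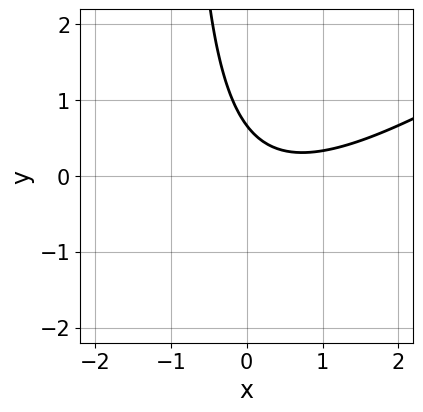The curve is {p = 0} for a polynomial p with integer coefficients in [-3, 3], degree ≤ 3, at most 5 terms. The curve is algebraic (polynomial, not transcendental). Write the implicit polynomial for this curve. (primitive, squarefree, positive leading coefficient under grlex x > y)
2*x^2 - 3*x*y - 2*x - 3*y + 2

(a) deg p = 2. A generic line meets the curve in up to 2 points.
(b) From the visible intercepts: no x-intercept at any integer in the box.
(c) Solving for integer coefficients yields p as stated.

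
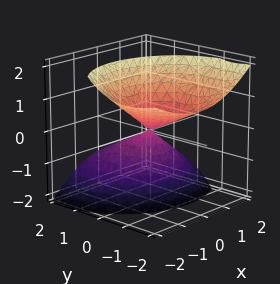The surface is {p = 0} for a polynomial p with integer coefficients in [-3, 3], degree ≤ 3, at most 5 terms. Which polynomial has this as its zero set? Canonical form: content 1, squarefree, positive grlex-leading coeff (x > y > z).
2*x^2 + x*z + 2*y^2 + 3*y*z - 2*z^2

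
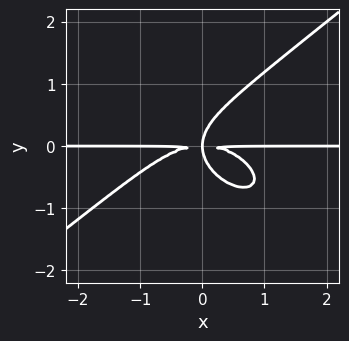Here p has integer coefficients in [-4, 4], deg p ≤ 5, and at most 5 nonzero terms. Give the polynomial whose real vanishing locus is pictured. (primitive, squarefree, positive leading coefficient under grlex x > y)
x^3*y - 2*y^4 + 2*x*y^2

(a) Degree: the shape is more complex than any degree-3 curve, so deg p = 4.
(b) Observable constraints: the visible x-axis segment lies entirely on the curve.
(c) Solving for integer coefficients yields p as stated.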